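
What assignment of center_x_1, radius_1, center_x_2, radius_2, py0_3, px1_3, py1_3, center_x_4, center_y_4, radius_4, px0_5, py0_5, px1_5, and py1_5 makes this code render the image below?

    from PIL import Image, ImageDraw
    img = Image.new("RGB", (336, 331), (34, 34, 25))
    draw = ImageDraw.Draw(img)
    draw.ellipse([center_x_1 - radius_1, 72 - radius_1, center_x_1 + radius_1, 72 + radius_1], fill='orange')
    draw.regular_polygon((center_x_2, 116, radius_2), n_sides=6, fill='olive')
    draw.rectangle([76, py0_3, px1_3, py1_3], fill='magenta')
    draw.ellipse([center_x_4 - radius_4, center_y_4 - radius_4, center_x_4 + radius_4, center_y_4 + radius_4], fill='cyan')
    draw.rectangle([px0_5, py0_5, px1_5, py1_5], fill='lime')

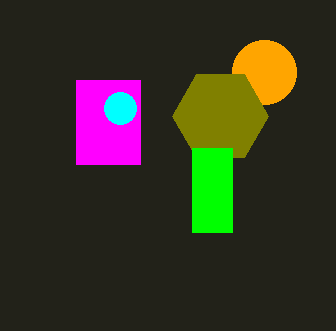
center_x_1 = 264, radius_1 = 32, center_x_2 = 220, radius_2 = 48, py0_3 = 80, px1_3 = 140, py1_3 = 164, center_x_4 = 120, center_y_4 = 108, radius_4 = 16, px0_5 = 192, py0_5 = 148, px1_5 = 232, py1_5 = 232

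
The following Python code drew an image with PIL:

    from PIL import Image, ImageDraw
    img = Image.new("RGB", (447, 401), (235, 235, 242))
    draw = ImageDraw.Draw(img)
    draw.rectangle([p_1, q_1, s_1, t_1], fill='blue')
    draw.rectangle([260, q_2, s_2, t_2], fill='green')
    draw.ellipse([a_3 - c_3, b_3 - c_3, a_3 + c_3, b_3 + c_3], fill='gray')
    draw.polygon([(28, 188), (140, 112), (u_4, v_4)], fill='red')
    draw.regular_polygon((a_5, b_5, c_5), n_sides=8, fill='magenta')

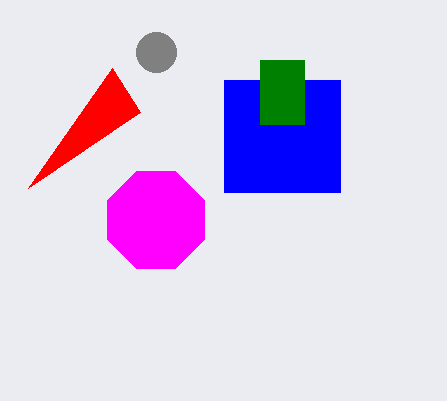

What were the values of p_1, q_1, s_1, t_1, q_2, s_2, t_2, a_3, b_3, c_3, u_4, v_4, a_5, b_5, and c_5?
p_1 = 224
q_1 = 80
s_1 = 340
t_1 = 192
q_2 = 60
s_2 = 304
t_2 = 124
a_3 = 156
b_3 = 52
c_3 = 20
u_4 = 112
v_4 = 68
a_5 = 156
b_5 = 220
c_5 = 52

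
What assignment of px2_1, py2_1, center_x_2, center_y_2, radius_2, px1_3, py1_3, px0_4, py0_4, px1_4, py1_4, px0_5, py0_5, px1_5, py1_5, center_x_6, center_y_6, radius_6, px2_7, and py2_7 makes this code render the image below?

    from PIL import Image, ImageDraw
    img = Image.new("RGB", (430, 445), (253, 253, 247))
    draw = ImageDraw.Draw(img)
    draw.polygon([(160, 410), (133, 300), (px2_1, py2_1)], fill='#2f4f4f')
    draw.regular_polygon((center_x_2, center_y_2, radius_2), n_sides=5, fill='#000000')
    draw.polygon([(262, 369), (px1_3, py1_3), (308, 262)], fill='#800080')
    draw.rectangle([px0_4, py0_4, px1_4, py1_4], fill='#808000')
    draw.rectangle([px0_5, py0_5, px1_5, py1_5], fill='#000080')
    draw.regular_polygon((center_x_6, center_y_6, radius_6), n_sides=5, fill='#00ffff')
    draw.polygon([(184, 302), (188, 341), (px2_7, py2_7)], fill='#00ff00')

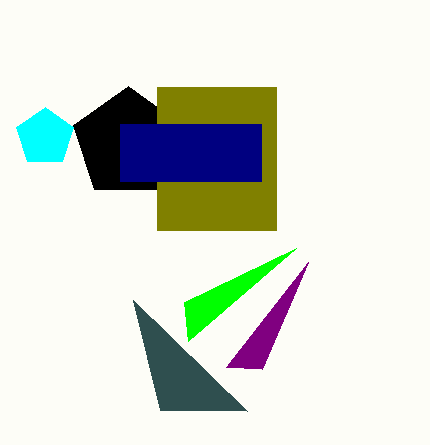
px2_1 = 247
py2_1 = 411
center_x_2 = 128
center_y_2 = 143
radius_2 = 57
px1_3 = 226
py1_3 = 367
px0_4 = 157
py0_4 = 87
px1_4 = 276
py1_4 = 230
px0_5 = 120
py0_5 = 124
px1_5 = 261
py1_5 = 181
center_x_6 = 45
center_y_6 = 137
radius_6 = 30
px2_7 = 296
py2_7 = 248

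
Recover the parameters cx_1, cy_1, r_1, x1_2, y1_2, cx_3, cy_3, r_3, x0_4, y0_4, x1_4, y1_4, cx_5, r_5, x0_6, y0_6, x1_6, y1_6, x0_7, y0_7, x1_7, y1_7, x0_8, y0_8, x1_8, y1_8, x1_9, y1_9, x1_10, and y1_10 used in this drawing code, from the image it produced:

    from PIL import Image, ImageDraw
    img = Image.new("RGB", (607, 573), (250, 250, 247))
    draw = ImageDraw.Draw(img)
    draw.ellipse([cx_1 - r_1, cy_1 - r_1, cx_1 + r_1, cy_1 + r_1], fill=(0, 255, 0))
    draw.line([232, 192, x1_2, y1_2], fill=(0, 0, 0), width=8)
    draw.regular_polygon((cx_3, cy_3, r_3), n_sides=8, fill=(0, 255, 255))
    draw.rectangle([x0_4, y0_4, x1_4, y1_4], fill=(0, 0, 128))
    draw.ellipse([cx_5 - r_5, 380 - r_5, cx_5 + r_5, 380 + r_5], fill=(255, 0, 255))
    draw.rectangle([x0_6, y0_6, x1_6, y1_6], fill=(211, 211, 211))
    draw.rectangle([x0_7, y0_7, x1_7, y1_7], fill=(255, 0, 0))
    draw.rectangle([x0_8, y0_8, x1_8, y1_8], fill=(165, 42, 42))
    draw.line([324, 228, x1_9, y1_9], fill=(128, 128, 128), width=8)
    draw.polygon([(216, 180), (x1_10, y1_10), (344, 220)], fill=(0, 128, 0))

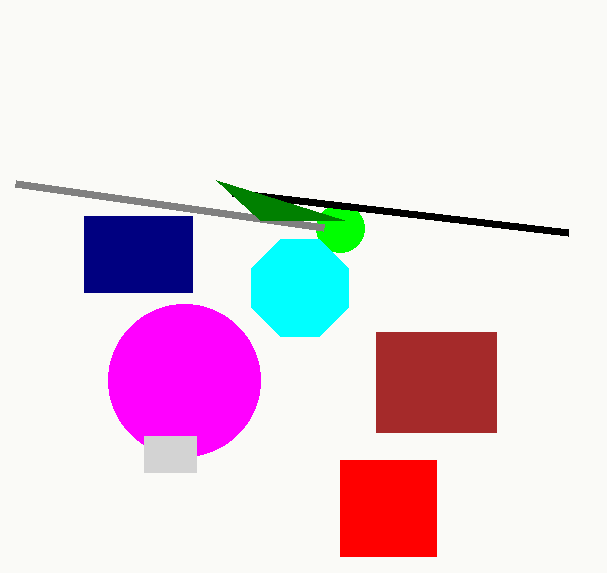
cx_1 = 340; cy_1 = 228; r_1 = 24; x1_2 = 568; y1_2 = 232; cx_3 = 300; cy_3 = 288; r_3 = 52; x0_4 = 84; y0_4 = 216; x1_4 = 192; y1_4 = 292; cx_5 = 184; r_5 = 76; x0_6 = 144; y0_6 = 436; x1_6 = 196; y1_6 = 472; x0_7 = 340; y0_7 = 460; x1_7 = 436; y1_7 = 556; x0_8 = 376; y0_8 = 332; x1_8 = 496; y1_8 = 432; x1_9 = 16; y1_9 = 184; x1_10 = 260; y1_10 = 220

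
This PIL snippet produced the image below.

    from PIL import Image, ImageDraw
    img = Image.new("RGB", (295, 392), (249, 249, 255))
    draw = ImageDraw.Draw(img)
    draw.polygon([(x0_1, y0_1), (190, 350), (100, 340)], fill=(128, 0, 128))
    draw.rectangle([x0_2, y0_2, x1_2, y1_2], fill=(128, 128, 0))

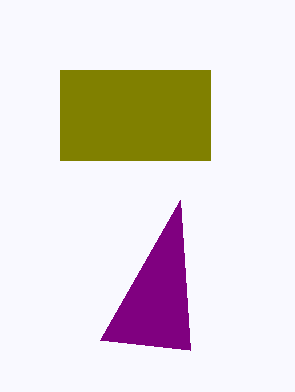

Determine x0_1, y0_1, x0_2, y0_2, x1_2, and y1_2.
x0_1 = 180; y0_1 = 200; x0_2 = 60; y0_2 = 70; x1_2 = 210; y1_2 = 160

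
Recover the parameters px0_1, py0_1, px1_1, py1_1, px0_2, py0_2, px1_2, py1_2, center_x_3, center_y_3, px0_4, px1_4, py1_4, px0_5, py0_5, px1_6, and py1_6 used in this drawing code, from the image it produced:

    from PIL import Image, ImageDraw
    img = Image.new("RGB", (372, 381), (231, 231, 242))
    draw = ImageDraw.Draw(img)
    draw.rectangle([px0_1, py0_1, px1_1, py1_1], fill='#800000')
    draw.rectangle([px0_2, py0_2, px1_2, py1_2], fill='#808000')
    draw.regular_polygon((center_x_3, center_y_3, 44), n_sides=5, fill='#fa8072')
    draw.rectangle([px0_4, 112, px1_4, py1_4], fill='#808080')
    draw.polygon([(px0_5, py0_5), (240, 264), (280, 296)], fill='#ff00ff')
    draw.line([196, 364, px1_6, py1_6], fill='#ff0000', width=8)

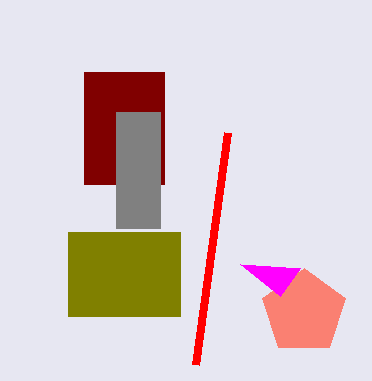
px0_1 = 84; py0_1 = 72; px1_1 = 164; py1_1 = 184; px0_2 = 68; py0_2 = 232; px1_2 = 180; py1_2 = 316; center_x_3 = 304; center_y_3 = 312; px0_4 = 116; px1_4 = 160; py1_4 = 228; px0_5 = 300; py0_5 = 268; px1_6 = 228; py1_6 = 132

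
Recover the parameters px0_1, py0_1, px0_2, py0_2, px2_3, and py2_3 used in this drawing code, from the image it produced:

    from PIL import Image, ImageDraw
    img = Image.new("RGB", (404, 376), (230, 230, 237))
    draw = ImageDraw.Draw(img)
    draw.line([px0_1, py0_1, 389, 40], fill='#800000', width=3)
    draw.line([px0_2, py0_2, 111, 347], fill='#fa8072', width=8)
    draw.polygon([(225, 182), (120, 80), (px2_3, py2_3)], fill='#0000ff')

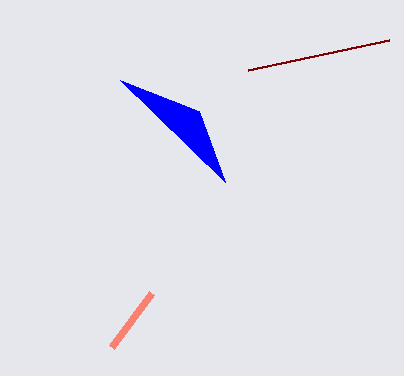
px0_1 = 248; py0_1 = 70; px0_2 = 151; py0_2 = 293; px2_3 = 199; py2_3 = 111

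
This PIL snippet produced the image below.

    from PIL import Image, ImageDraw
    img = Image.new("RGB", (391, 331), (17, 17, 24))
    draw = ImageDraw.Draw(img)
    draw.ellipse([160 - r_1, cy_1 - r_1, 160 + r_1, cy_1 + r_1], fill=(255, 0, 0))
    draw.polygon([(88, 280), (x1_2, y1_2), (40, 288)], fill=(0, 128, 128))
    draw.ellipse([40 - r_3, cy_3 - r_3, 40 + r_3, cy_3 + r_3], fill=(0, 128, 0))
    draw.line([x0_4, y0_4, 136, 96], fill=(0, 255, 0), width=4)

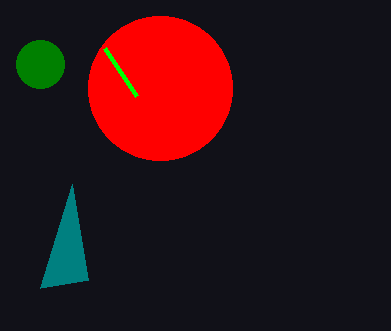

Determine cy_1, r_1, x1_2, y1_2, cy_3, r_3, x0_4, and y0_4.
cy_1 = 88; r_1 = 72; x1_2 = 72; y1_2 = 184; cy_3 = 64; r_3 = 24; x0_4 = 104; y0_4 = 48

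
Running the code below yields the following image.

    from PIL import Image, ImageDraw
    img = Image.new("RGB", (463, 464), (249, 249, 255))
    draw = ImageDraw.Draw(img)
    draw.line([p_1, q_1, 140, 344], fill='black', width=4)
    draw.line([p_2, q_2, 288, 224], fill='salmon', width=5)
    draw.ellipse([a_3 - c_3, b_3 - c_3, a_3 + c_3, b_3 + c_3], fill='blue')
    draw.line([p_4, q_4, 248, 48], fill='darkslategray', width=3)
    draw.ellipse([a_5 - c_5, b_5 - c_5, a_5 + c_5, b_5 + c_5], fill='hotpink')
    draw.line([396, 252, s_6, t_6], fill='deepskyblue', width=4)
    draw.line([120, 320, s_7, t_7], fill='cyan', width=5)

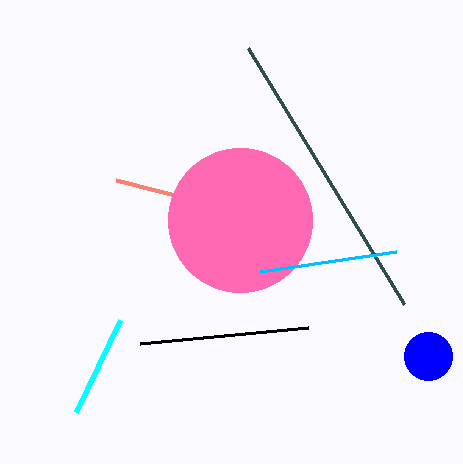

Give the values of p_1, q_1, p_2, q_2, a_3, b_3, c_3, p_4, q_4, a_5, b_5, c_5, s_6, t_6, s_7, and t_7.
p_1 = 308; q_1 = 328; p_2 = 116; q_2 = 180; a_3 = 428; b_3 = 356; c_3 = 24; p_4 = 404; q_4 = 304; a_5 = 240; b_5 = 220; c_5 = 72; s_6 = 260; t_6 = 272; s_7 = 76; t_7 = 412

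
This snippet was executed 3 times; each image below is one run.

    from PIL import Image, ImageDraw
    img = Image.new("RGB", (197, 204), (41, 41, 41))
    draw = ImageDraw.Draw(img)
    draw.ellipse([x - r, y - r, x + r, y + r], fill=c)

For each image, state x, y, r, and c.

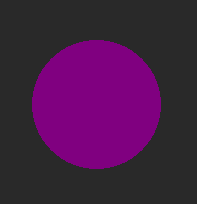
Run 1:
x = 96; y = 104; r = 64; c = 'purple'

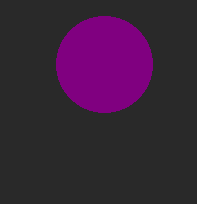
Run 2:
x = 104
y = 64
r = 48
c = 'purple'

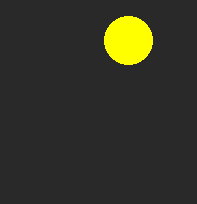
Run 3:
x = 128; y = 40; r = 24; c = 'yellow'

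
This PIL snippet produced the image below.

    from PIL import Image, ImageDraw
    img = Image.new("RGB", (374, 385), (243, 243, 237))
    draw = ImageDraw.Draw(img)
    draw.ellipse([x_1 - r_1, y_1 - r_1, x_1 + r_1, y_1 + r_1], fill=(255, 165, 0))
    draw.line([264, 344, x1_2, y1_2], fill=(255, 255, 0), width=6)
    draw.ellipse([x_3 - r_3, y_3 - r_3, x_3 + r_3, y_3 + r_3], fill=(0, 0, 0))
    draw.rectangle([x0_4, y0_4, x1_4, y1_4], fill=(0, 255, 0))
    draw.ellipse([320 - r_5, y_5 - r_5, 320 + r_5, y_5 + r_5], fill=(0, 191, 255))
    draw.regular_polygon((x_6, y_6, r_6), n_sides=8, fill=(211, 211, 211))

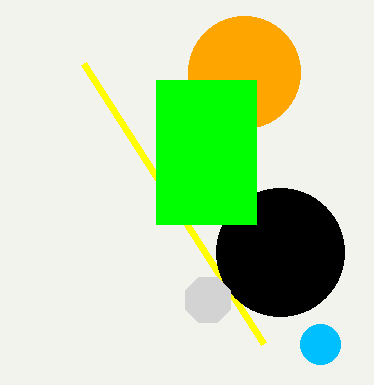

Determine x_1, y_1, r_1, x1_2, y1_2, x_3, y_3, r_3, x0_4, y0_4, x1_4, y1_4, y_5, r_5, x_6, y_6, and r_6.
x_1 = 244; y_1 = 72; r_1 = 56; x1_2 = 84; y1_2 = 64; x_3 = 280; y_3 = 252; r_3 = 64; x0_4 = 156; y0_4 = 80; x1_4 = 256; y1_4 = 224; y_5 = 344; r_5 = 20; x_6 = 208; y_6 = 300; r_6 = 24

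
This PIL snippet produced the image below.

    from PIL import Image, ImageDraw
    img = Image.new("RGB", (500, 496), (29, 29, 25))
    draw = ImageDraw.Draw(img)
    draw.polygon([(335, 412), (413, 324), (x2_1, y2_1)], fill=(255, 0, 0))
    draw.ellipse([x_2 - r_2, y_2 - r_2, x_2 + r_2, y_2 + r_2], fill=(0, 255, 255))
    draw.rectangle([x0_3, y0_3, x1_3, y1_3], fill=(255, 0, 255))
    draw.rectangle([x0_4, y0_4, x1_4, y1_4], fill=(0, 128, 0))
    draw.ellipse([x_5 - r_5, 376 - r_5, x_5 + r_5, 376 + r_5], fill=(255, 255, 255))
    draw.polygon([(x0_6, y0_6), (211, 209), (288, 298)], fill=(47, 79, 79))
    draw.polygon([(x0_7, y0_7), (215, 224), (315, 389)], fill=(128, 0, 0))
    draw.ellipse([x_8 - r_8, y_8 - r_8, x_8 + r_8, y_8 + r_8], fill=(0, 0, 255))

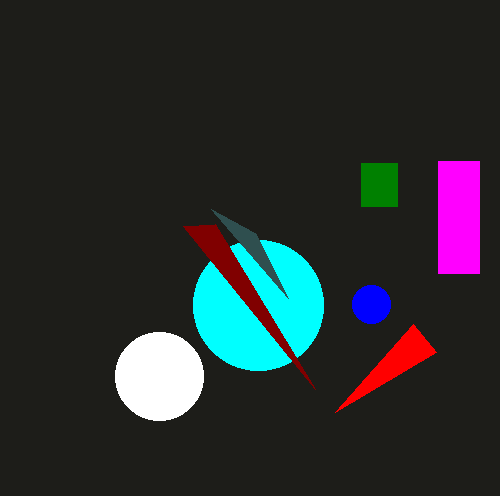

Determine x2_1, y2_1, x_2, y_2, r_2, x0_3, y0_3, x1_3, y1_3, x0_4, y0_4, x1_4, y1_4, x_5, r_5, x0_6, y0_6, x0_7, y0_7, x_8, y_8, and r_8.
x2_1 = 436
y2_1 = 352
x_2 = 258
y_2 = 305
r_2 = 65
x0_3 = 438
y0_3 = 161
x1_3 = 479
y1_3 = 273
x0_4 = 361
y0_4 = 163
x1_4 = 397
y1_4 = 206
x_5 = 159
r_5 = 44
x0_6 = 255
y0_6 = 233
x0_7 = 183
y0_7 = 226
x_8 = 371
y_8 = 304
r_8 = 19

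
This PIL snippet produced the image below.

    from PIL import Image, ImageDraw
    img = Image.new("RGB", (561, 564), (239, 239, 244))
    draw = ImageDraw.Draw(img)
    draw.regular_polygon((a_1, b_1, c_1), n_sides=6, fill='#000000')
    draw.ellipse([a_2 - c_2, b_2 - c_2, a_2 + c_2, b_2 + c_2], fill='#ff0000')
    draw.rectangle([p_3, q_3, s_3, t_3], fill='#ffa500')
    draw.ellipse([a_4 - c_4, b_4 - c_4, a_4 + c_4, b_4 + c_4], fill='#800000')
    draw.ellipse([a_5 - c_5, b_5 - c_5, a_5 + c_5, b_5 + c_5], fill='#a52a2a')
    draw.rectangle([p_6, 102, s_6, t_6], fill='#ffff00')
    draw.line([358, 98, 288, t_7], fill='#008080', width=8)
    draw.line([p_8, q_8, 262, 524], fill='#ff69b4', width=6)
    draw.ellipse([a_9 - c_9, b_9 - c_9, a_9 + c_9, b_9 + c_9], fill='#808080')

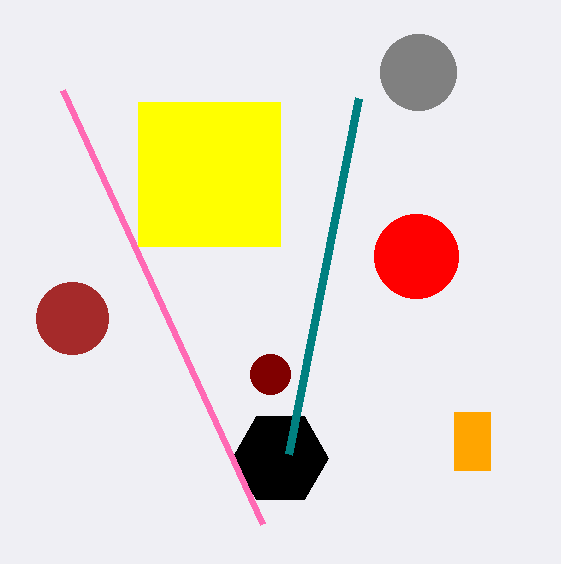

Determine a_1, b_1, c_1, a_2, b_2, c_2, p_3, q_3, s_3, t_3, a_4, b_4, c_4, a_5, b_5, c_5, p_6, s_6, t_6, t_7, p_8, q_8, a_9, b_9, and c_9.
a_1 = 280, b_1 = 458, c_1 = 48, a_2 = 416, b_2 = 256, c_2 = 42, p_3 = 454, q_3 = 412, s_3 = 490, t_3 = 470, a_4 = 270, b_4 = 374, c_4 = 20, a_5 = 72, b_5 = 318, c_5 = 36, p_6 = 138, s_6 = 280, t_6 = 246, t_7 = 454, p_8 = 62, q_8 = 90, a_9 = 418, b_9 = 72, c_9 = 38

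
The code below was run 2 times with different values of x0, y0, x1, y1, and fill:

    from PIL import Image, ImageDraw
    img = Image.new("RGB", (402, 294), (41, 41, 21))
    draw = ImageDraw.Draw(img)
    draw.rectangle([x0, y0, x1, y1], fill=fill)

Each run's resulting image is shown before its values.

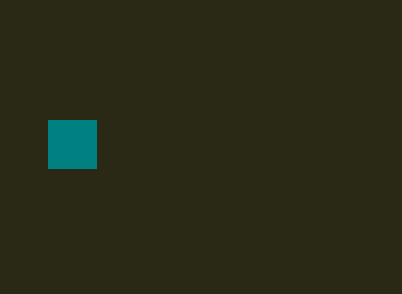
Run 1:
x0 = 48
y0 = 120
x1 = 96
y1 = 168
fill = 'teal'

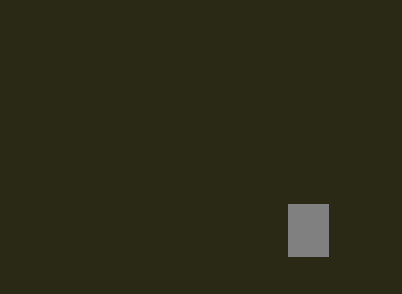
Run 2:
x0 = 288
y0 = 204
x1 = 328
y1 = 256
fill = 'gray'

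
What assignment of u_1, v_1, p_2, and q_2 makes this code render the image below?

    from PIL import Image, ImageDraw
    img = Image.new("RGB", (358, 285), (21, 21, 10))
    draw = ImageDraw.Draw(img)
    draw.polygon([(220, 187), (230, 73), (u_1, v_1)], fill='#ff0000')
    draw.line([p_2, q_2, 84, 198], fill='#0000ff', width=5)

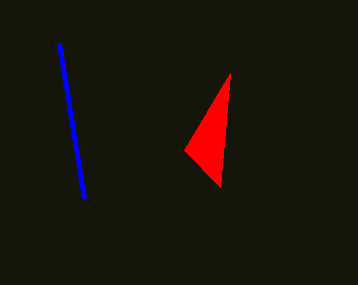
u_1 = 184; v_1 = 150; p_2 = 59; q_2 = 43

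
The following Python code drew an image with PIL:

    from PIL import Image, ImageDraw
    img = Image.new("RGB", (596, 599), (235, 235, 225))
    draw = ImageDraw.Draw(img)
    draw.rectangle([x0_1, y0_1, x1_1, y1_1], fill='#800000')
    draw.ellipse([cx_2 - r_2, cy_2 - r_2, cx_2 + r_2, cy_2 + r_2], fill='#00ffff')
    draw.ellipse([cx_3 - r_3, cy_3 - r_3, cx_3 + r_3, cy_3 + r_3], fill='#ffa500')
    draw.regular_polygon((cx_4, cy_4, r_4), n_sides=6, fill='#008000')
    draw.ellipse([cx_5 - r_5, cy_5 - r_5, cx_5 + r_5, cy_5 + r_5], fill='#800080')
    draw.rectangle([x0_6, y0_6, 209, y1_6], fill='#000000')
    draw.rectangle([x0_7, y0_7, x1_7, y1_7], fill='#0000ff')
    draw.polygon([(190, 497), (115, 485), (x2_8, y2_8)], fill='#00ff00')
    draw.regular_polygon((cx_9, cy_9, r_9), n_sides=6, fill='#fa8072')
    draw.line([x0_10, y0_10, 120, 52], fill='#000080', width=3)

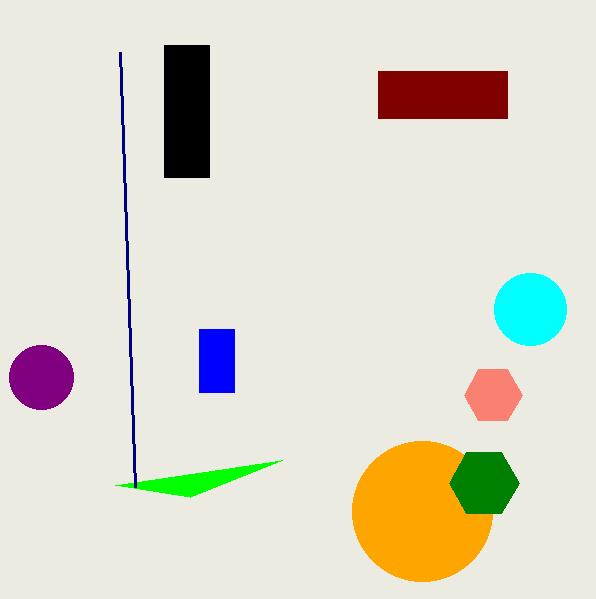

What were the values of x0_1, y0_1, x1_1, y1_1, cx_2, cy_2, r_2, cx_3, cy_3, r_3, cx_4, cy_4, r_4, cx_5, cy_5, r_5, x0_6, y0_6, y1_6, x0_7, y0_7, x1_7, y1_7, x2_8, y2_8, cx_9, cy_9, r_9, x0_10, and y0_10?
x0_1 = 378
y0_1 = 71
x1_1 = 507
y1_1 = 118
cx_2 = 530
cy_2 = 309
r_2 = 36
cx_3 = 422
cy_3 = 511
r_3 = 70
cx_4 = 484
cy_4 = 483
r_4 = 35
cx_5 = 41
cy_5 = 377
r_5 = 32
x0_6 = 164
y0_6 = 45
y1_6 = 177
x0_7 = 199
y0_7 = 329
x1_7 = 234
y1_7 = 392
x2_8 = 282
y2_8 = 460
cx_9 = 493
cy_9 = 395
r_9 = 29
x0_10 = 135
y0_10 = 487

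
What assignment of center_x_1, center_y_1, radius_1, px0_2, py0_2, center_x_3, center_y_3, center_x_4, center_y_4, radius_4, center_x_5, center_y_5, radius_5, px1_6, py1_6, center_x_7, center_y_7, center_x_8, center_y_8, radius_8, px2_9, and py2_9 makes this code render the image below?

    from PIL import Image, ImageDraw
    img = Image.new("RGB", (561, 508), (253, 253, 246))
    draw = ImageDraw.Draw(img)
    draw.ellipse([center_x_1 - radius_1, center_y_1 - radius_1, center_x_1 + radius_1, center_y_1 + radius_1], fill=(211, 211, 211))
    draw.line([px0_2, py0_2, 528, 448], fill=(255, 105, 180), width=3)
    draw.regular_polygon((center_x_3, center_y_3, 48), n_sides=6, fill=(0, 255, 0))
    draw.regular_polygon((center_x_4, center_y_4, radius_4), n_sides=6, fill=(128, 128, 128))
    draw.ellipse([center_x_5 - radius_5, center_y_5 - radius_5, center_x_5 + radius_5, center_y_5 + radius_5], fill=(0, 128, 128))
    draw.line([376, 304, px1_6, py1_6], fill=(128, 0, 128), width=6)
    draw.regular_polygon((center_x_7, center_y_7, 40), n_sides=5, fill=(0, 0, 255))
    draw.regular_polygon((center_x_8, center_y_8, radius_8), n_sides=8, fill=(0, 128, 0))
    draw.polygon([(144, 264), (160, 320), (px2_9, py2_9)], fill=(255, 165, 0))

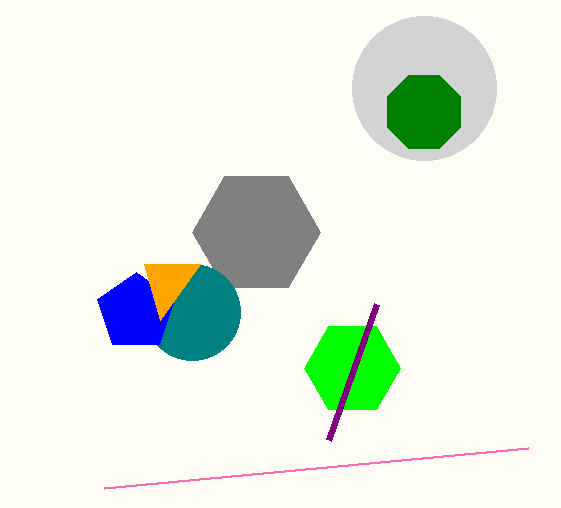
center_x_1 = 424; center_y_1 = 88; radius_1 = 72; px0_2 = 104; py0_2 = 488; center_x_3 = 352; center_y_3 = 368; center_x_4 = 256; center_y_4 = 232; radius_4 = 64; center_x_5 = 192; center_y_5 = 312; radius_5 = 48; px1_6 = 328; py1_6 = 440; center_x_7 = 136; center_y_7 = 312; center_x_8 = 424; center_y_8 = 112; radius_8 = 40; px2_9 = 200; py2_9 = 264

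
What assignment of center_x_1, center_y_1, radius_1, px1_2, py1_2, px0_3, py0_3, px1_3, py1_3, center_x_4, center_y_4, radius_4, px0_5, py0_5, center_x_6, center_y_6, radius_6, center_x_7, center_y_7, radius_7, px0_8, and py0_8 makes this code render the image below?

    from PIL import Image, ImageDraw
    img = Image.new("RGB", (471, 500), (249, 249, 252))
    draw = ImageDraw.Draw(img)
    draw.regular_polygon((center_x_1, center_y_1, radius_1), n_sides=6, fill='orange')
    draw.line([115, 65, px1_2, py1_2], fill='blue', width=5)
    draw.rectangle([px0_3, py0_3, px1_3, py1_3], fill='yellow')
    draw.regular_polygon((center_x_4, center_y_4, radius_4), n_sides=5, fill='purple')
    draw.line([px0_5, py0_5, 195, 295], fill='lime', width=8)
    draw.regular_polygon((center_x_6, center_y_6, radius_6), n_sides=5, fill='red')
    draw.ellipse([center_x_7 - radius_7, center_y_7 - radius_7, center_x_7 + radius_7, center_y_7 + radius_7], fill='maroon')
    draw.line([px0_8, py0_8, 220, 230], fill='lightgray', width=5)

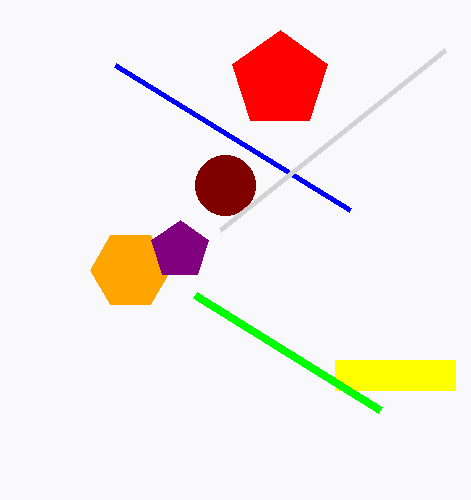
center_x_1 = 130
center_y_1 = 270
radius_1 = 40
px1_2 = 350
py1_2 = 210
px0_3 = 335
py0_3 = 360
px1_3 = 455
py1_3 = 390
center_x_4 = 180
center_y_4 = 250
radius_4 = 30
px0_5 = 380
py0_5 = 410
center_x_6 = 280
center_y_6 = 80
radius_6 = 50
center_x_7 = 225
center_y_7 = 185
radius_7 = 30
px0_8 = 445
py0_8 = 50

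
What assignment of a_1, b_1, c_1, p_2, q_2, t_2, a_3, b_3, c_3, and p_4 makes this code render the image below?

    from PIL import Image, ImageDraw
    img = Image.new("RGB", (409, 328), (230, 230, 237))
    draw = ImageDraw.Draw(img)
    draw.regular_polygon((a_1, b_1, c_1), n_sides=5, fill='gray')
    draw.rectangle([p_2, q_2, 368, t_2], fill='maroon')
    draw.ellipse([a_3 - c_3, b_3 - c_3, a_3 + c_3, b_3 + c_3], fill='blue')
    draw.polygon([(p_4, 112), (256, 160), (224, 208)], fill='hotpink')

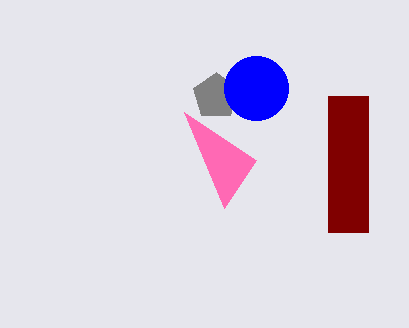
a_1 = 216
b_1 = 96
c_1 = 24
p_2 = 328
q_2 = 96
t_2 = 232
a_3 = 256
b_3 = 88
c_3 = 32
p_4 = 184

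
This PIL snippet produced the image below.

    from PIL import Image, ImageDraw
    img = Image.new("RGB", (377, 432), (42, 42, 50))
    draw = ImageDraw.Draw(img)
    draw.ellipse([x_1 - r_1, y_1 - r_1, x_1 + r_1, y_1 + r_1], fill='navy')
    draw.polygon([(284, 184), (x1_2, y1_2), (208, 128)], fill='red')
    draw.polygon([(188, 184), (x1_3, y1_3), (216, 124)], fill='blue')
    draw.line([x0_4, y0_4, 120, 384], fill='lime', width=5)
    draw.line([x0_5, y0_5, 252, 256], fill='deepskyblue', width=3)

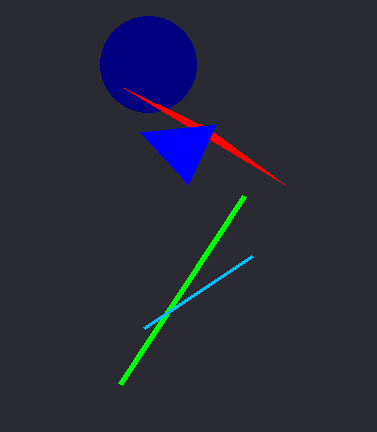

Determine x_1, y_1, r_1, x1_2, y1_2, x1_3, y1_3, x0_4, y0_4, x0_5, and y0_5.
x_1 = 148
y_1 = 64
r_1 = 48
x1_2 = 124
y1_2 = 88
x1_3 = 140
y1_3 = 132
x0_4 = 244
y0_4 = 196
x0_5 = 144
y0_5 = 328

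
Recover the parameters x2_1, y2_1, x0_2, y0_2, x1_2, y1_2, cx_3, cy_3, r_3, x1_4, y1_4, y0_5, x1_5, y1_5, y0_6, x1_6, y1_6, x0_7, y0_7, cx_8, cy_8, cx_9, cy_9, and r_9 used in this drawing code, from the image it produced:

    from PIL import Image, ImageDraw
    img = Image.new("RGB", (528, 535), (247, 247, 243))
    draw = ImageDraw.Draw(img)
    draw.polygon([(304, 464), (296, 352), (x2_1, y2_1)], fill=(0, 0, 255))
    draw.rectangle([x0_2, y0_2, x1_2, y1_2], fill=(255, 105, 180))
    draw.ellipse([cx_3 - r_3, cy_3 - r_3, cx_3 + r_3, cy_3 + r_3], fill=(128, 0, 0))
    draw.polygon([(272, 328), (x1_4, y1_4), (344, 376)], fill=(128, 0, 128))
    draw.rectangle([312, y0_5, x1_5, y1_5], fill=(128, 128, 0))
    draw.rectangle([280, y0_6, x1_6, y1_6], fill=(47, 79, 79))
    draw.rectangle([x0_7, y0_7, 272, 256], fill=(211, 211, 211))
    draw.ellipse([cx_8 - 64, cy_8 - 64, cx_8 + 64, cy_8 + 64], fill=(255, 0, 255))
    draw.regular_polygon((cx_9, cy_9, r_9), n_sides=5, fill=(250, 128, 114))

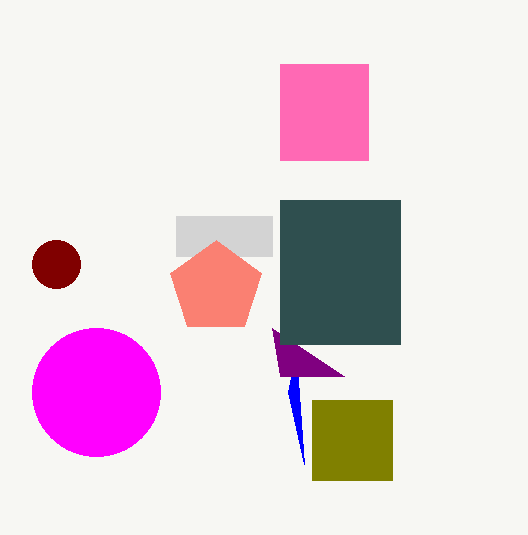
x2_1 = 288, y2_1 = 392, x0_2 = 280, y0_2 = 64, x1_2 = 368, y1_2 = 160, cx_3 = 56, cy_3 = 264, r_3 = 24, x1_4 = 280, y1_4 = 376, y0_5 = 400, x1_5 = 392, y1_5 = 480, y0_6 = 200, x1_6 = 400, y1_6 = 344, x0_7 = 176, y0_7 = 216, cx_8 = 96, cy_8 = 392, cx_9 = 216, cy_9 = 288, r_9 = 48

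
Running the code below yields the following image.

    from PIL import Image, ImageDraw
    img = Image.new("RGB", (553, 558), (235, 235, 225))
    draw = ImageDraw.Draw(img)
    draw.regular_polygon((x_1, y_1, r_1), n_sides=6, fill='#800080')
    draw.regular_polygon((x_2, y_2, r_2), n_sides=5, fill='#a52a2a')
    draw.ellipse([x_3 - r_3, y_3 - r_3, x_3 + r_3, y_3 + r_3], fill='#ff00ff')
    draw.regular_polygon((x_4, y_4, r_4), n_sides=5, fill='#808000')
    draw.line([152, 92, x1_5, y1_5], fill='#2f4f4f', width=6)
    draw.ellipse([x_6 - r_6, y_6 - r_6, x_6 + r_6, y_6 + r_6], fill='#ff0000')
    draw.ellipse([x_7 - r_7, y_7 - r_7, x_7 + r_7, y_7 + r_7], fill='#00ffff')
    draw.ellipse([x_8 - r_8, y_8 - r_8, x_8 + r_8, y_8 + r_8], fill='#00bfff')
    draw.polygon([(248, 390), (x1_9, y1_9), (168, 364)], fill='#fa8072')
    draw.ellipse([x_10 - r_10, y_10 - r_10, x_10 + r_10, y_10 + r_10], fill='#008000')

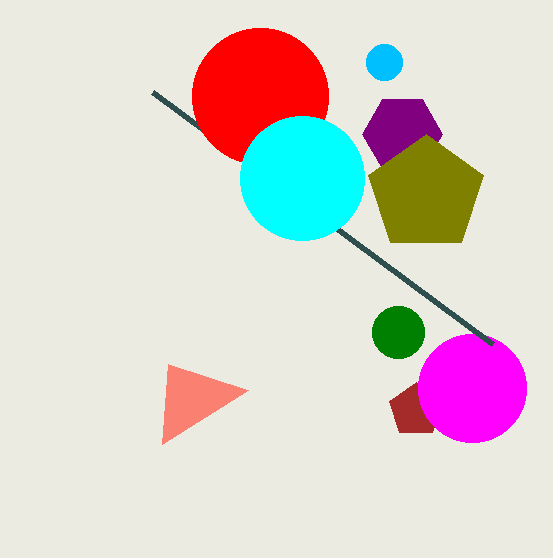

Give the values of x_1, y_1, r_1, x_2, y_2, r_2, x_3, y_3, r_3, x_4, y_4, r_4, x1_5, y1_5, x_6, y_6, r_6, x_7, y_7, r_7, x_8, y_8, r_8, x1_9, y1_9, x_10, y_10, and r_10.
x_1 = 402, y_1 = 134, r_1 = 40, x_2 = 416, y_2 = 410, r_2 = 28, x_3 = 472, y_3 = 388, r_3 = 54, x_4 = 426, y_4 = 194, r_4 = 60, x1_5 = 492, y1_5 = 344, x_6 = 260, y_6 = 96, r_6 = 68, x_7 = 302, y_7 = 178, r_7 = 62, x_8 = 384, y_8 = 62, r_8 = 18, x1_9 = 162, y1_9 = 444, x_10 = 398, y_10 = 332, r_10 = 26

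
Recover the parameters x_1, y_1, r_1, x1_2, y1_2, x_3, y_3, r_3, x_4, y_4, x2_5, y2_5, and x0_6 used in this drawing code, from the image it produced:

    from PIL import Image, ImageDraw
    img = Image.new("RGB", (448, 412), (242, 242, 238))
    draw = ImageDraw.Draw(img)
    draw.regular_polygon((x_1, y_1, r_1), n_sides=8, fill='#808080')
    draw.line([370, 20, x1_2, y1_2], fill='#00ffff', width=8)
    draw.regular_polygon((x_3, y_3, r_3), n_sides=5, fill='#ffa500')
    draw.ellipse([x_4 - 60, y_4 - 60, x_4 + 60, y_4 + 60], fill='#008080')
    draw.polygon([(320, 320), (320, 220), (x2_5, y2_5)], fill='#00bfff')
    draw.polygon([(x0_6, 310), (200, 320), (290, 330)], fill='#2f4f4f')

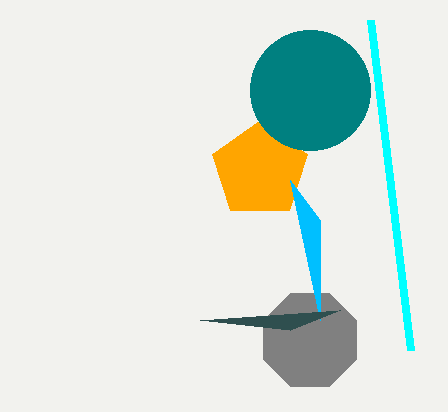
x_1 = 310
y_1 = 340
r_1 = 50
x1_2 = 410
y1_2 = 350
x_3 = 260
y_3 = 170
r_3 = 50
x_4 = 310
y_4 = 90
x2_5 = 290
y2_5 = 180
x0_6 = 340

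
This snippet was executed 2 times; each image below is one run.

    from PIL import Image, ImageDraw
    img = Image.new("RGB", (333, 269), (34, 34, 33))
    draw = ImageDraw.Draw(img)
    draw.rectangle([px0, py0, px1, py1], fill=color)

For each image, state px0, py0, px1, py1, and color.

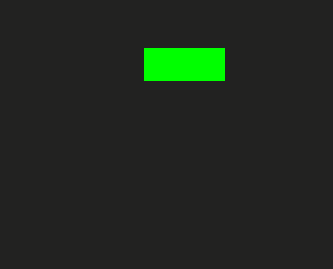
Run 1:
px0 = 144, py0 = 48, px1 = 224, py1 = 80, color = 'lime'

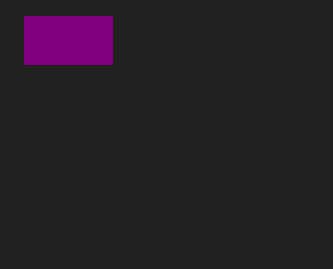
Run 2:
px0 = 24, py0 = 16, px1 = 112, py1 = 64, color = 'purple'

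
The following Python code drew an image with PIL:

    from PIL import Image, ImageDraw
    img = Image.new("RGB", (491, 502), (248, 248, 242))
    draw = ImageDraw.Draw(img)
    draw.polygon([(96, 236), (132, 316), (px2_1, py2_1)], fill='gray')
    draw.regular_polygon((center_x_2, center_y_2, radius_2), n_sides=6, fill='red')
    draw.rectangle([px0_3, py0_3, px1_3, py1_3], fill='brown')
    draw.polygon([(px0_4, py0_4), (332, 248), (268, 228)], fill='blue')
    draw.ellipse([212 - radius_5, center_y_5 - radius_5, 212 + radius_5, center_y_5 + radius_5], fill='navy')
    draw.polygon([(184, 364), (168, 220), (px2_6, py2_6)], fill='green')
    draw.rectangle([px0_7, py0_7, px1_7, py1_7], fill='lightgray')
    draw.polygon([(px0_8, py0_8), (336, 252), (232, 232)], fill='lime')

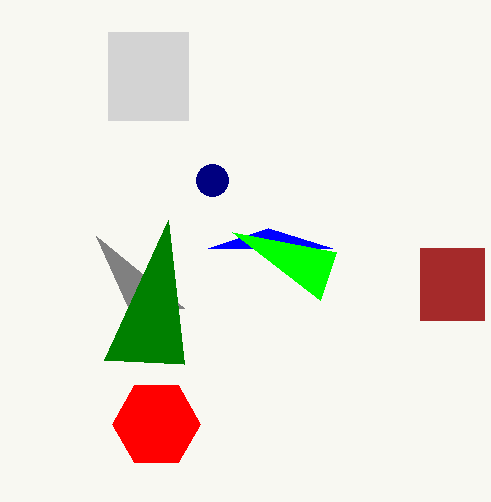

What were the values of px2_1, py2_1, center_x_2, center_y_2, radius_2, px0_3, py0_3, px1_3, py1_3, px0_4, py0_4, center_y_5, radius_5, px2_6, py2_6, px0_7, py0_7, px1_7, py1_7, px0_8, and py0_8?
px2_1 = 184
py2_1 = 308
center_x_2 = 156
center_y_2 = 424
radius_2 = 44
px0_3 = 420
py0_3 = 248
px1_3 = 484
py1_3 = 320
px0_4 = 208
py0_4 = 248
center_y_5 = 180
radius_5 = 16
px2_6 = 104
py2_6 = 360
px0_7 = 108
py0_7 = 32
px1_7 = 188
py1_7 = 120
px0_8 = 320
py0_8 = 300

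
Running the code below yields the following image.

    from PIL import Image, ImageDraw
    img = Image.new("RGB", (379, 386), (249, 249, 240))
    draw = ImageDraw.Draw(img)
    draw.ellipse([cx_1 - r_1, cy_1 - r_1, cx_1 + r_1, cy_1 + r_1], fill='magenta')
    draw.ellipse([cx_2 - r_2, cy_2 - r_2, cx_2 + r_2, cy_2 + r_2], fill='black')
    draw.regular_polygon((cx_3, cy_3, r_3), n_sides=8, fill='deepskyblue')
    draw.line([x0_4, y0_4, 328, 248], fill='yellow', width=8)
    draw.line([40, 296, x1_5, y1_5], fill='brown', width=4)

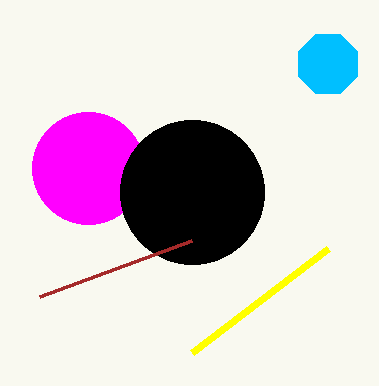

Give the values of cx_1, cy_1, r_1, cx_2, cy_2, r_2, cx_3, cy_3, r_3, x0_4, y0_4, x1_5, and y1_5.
cx_1 = 88
cy_1 = 168
r_1 = 56
cx_2 = 192
cy_2 = 192
r_2 = 72
cx_3 = 328
cy_3 = 64
r_3 = 32
x0_4 = 192
y0_4 = 352
x1_5 = 192
y1_5 = 240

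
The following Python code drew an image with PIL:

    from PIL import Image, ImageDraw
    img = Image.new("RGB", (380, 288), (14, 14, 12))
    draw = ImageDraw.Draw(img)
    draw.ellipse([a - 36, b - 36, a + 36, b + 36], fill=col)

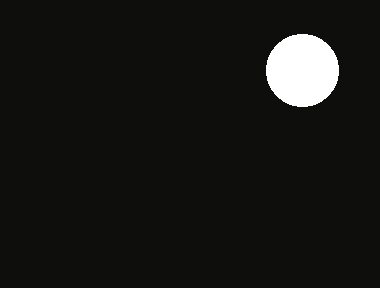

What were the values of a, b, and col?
a = 302; b = 70; col = 'white'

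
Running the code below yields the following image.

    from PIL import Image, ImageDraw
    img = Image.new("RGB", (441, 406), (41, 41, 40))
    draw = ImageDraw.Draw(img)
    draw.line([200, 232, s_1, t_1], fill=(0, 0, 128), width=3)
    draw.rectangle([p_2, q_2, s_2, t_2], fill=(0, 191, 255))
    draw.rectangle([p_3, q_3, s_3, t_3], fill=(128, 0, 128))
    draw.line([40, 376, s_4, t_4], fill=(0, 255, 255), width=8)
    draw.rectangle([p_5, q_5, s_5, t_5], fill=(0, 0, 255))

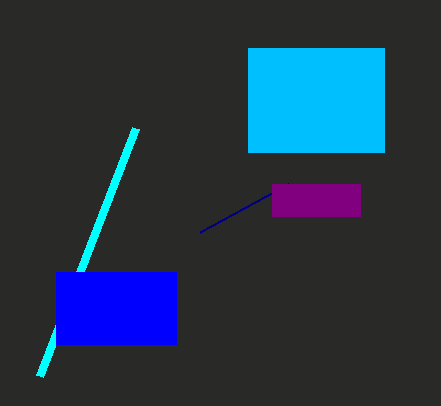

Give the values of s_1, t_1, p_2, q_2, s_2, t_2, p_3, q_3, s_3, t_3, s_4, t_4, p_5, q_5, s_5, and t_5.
s_1 = 288
t_1 = 184
p_2 = 248
q_2 = 48
s_2 = 384
t_2 = 152
p_3 = 272
q_3 = 184
s_3 = 360
t_3 = 216
s_4 = 136
t_4 = 128
p_5 = 56
q_5 = 272
s_5 = 176
t_5 = 344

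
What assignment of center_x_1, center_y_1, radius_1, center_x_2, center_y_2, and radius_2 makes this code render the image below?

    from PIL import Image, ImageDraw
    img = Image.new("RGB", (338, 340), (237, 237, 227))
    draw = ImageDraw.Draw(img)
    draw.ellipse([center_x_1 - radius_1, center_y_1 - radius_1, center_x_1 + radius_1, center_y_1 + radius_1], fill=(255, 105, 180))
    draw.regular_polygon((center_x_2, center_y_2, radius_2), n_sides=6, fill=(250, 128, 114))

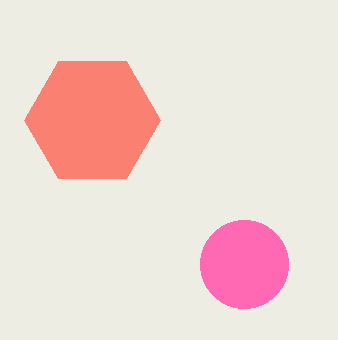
center_x_1 = 244, center_y_1 = 264, radius_1 = 44, center_x_2 = 92, center_y_2 = 120, radius_2 = 68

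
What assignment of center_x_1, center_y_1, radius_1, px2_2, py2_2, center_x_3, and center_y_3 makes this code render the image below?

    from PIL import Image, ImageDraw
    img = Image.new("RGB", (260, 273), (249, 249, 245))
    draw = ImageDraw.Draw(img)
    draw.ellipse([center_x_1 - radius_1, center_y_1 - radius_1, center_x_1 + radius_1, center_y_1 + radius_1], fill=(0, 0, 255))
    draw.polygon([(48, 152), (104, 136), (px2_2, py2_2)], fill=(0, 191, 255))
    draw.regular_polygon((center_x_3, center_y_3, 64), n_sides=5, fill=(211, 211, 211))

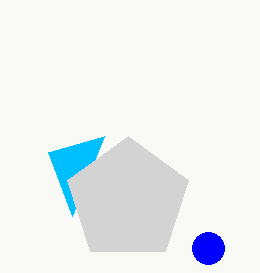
center_x_1 = 208; center_y_1 = 248; radius_1 = 16; px2_2 = 72; py2_2 = 216; center_x_3 = 128; center_y_3 = 200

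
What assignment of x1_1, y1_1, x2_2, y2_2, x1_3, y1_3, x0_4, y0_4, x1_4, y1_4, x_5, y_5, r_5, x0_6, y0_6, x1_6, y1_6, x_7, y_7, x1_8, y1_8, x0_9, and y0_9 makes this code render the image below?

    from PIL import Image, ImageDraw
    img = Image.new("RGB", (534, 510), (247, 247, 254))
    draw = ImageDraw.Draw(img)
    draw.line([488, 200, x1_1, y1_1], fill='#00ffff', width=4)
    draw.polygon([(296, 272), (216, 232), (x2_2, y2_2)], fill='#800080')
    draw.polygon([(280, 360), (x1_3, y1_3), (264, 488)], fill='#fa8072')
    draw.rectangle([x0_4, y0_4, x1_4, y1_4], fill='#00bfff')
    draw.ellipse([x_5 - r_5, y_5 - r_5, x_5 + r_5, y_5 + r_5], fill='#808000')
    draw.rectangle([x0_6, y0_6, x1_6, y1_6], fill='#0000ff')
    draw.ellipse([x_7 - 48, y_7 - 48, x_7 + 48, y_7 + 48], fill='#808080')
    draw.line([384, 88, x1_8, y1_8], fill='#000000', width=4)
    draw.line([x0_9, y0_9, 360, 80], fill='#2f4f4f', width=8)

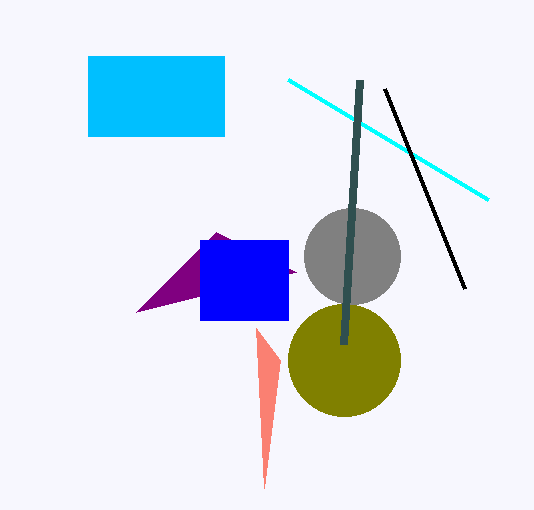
x1_1 = 288, y1_1 = 80, x2_2 = 136, y2_2 = 312, x1_3 = 256, y1_3 = 328, x0_4 = 88, y0_4 = 56, x1_4 = 224, y1_4 = 136, x_5 = 344, y_5 = 360, r_5 = 56, x0_6 = 200, y0_6 = 240, x1_6 = 288, y1_6 = 320, x_7 = 352, y_7 = 256, x1_8 = 464, y1_8 = 288, x0_9 = 344, y0_9 = 344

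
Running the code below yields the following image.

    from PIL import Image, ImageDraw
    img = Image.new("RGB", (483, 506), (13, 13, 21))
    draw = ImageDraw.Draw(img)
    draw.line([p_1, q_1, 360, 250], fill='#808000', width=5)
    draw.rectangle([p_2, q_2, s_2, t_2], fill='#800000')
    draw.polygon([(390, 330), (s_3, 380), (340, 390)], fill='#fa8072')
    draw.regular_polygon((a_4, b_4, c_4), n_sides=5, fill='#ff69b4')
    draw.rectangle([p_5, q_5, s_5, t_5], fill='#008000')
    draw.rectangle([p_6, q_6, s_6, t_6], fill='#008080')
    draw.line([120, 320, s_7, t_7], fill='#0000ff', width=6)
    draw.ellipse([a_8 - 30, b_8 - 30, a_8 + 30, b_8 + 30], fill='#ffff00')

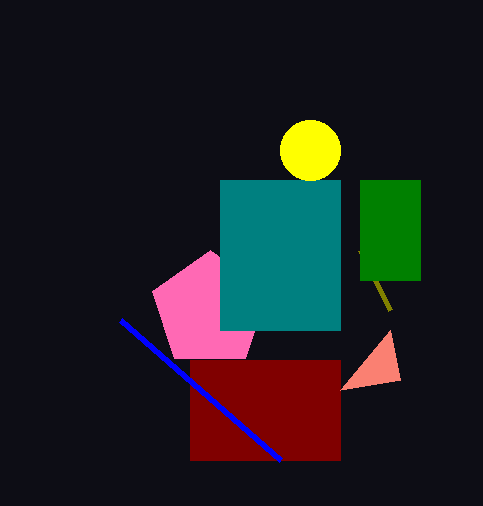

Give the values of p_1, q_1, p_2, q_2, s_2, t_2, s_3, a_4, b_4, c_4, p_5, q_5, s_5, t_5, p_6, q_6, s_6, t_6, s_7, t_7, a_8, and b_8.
p_1 = 390
q_1 = 310
p_2 = 190
q_2 = 360
s_2 = 340
t_2 = 460
s_3 = 400
a_4 = 210
b_4 = 310
c_4 = 60
p_5 = 360
q_5 = 180
s_5 = 420
t_5 = 280
p_6 = 220
q_6 = 180
s_6 = 340
t_6 = 330
s_7 = 280
t_7 = 460
a_8 = 310
b_8 = 150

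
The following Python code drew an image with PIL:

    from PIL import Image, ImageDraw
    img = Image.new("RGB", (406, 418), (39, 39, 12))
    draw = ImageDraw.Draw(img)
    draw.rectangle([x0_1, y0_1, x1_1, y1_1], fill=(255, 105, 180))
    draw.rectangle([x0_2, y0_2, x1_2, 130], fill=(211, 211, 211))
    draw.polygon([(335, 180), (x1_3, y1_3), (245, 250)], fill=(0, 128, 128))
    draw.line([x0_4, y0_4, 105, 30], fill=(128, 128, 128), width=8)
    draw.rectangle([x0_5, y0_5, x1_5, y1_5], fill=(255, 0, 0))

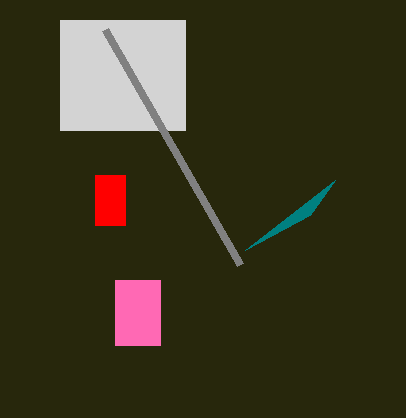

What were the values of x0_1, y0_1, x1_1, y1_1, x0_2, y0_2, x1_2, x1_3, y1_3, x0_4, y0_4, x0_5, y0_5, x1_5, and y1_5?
x0_1 = 115; y0_1 = 280; x1_1 = 160; y1_1 = 345; x0_2 = 60; y0_2 = 20; x1_2 = 185; x1_3 = 310; y1_3 = 215; x0_4 = 240; y0_4 = 265; x0_5 = 95; y0_5 = 175; x1_5 = 125; y1_5 = 225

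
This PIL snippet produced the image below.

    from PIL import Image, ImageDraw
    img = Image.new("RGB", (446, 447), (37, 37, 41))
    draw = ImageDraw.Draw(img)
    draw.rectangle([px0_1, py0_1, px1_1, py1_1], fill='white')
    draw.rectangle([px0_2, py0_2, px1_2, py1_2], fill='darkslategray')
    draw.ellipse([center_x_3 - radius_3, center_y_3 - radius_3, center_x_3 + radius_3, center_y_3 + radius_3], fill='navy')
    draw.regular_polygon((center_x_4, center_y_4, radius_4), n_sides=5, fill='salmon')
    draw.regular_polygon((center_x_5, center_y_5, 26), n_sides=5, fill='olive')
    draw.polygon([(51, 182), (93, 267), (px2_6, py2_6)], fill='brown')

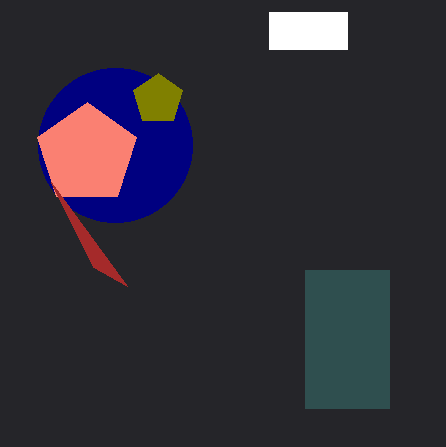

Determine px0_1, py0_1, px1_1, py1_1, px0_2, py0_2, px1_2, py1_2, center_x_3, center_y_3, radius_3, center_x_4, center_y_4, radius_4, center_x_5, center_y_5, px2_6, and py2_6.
px0_1 = 269; py0_1 = 12; px1_1 = 347; py1_1 = 49; px0_2 = 305; py0_2 = 270; px1_2 = 389; py1_2 = 408; center_x_3 = 115; center_y_3 = 145; radius_3 = 77; center_x_4 = 87; center_y_4 = 154; radius_4 = 52; center_x_5 = 158; center_y_5 = 99; px2_6 = 127; py2_6 = 286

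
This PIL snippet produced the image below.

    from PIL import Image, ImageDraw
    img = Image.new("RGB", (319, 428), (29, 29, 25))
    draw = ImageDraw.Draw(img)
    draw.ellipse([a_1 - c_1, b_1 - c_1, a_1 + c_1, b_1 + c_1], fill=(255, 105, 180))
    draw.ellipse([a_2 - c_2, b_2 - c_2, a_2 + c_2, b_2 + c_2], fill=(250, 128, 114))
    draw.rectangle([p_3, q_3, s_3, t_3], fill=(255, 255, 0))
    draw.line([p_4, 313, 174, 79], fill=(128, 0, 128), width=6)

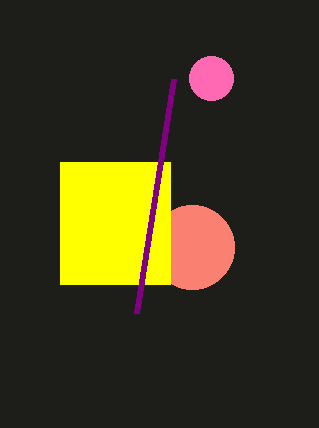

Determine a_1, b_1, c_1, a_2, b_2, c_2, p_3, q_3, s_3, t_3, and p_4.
a_1 = 211; b_1 = 78; c_1 = 22; a_2 = 192; b_2 = 247; c_2 = 42; p_3 = 60; q_3 = 162; s_3 = 170; t_3 = 284; p_4 = 137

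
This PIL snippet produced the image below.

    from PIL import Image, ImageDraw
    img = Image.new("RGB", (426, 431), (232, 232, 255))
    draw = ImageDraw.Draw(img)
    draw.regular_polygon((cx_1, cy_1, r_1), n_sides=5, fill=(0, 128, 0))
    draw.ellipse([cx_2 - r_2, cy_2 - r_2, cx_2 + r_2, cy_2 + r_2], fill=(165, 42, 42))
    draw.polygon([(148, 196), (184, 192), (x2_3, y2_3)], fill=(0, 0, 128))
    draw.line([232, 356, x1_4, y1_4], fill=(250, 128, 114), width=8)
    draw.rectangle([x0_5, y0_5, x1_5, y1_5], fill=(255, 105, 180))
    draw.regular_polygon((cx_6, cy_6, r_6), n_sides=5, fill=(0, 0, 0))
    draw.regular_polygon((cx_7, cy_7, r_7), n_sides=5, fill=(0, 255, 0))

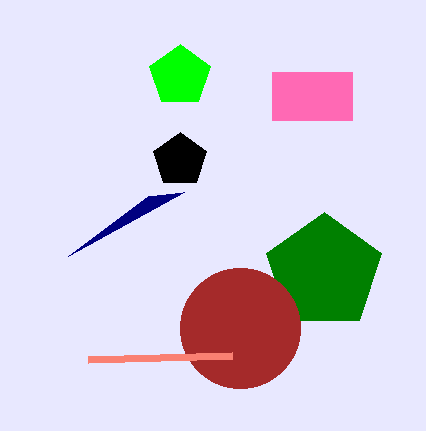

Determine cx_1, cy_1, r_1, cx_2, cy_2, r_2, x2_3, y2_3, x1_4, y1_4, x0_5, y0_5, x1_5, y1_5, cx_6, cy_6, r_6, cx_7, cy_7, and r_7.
cx_1 = 324; cy_1 = 272; r_1 = 60; cx_2 = 240; cy_2 = 328; r_2 = 60; x2_3 = 68; y2_3 = 256; x1_4 = 88; y1_4 = 360; x0_5 = 272; y0_5 = 72; x1_5 = 352; y1_5 = 120; cx_6 = 180; cy_6 = 160; r_6 = 28; cx_7 = 180; cy_7 = 76; r_7 = 32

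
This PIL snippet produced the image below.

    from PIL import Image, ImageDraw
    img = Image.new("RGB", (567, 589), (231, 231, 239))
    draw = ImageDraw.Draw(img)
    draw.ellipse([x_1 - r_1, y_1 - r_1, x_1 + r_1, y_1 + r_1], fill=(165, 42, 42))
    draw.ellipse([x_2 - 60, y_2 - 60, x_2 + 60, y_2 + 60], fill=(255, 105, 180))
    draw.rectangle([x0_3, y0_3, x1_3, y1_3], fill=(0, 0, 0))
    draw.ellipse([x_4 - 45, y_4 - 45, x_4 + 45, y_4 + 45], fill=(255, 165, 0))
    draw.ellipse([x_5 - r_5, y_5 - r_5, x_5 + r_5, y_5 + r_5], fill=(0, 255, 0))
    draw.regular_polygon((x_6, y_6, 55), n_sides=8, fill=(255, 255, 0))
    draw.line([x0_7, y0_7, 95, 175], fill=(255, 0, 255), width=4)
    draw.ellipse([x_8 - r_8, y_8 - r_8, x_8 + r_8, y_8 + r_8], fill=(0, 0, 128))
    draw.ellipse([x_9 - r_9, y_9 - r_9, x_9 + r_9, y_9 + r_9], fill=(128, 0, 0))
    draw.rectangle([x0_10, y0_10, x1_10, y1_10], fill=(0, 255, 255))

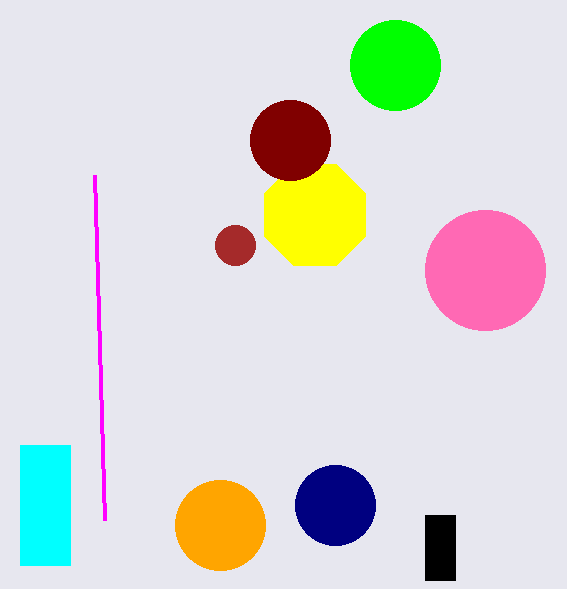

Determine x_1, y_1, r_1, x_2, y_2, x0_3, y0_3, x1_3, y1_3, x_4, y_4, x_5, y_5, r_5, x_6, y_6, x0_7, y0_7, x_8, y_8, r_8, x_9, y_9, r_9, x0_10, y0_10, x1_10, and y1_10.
x_1 = 235
y_1 = 245
r_1 = 20
x_2 = 485
y_2 = 270
x0_3 = 425
y0_3 = 515
x1_3 = 455
y1_3 = 580
x_4 = 220
y_4 = 525
x_5 = 395
y_5 = 65
r_5 = 45
x_6 = 315
y_6 = 215
x0_7 = 105
y0_7 = 520
x_8 = 335
y_8 = 505
r_8 = 40
x_9 = 290
y_9 = 140
r_9 = 40
x0_10 = 20
y0_10 = 445
x1_10 = 70
y1_10 = 565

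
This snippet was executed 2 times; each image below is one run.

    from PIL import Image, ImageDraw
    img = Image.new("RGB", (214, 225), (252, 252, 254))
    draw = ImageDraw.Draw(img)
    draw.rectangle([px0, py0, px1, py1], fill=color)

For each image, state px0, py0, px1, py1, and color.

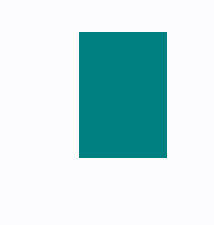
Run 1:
px0 = 79, py0 = 32, px1 = 166, py1 = 157, color = 'teal'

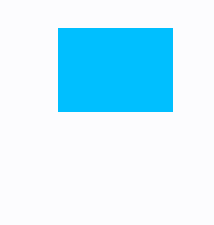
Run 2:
px0 = 58; py0 = 28; px1 = 172; py1 = 111; color = 'deepskyblue'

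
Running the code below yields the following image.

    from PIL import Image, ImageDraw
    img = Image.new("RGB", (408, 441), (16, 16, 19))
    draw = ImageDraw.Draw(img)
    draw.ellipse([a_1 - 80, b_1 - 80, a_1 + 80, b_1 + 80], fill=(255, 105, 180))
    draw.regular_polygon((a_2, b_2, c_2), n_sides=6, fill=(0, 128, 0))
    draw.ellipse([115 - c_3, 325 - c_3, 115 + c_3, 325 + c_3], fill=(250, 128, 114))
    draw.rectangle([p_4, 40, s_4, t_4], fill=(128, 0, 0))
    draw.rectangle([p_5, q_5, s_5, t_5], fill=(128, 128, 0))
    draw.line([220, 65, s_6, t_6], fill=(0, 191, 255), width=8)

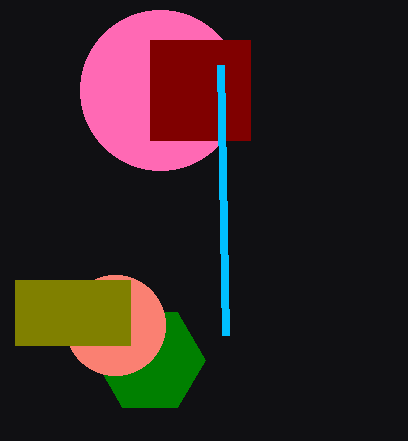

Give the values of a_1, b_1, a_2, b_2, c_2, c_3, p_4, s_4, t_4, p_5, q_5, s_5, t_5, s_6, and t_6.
a_1 = 160, b_1 = 90, a_2 = 150, b_2 = 360, c_2 = 55, c_3 = 50, p_4 = 150, s_4 = 250, t_4 = 140, p_5 = 15, q_5 = 280, s_5 = 130, t_5 = 345, s_6 = 225, t_6 = 335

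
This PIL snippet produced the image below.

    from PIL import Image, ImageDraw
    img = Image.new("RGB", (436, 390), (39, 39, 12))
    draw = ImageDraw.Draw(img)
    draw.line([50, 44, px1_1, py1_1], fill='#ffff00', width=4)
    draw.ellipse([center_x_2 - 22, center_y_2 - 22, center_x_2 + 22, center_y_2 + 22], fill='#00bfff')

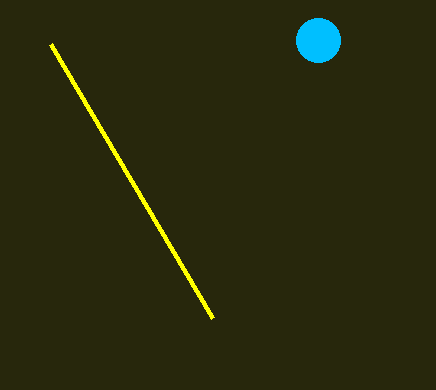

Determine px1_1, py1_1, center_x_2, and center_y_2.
px1_1 = 212, py1_1 = 318, center_x_2 = 318, center_y_2 = 40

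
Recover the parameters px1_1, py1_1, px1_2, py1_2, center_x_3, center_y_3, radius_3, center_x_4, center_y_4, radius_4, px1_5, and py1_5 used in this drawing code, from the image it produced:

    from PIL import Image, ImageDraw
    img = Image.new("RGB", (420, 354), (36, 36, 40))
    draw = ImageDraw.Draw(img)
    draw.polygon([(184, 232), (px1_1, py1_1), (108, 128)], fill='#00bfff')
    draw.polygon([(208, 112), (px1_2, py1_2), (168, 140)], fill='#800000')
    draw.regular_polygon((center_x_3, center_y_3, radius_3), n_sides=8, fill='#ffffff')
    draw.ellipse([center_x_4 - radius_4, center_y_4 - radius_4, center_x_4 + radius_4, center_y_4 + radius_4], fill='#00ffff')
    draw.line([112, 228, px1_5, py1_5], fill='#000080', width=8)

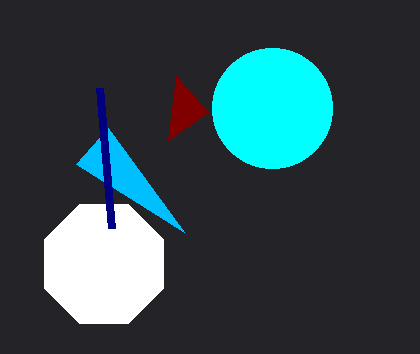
px1_1 = 76; py1_1 = 164; px1_2 = 176; py1_2 = 76; center_x_3 = 104; center_y_3 = 264; radius_3 = 64; center_x_4 = 272; center_y_4 = 108; radius_4 = 60; px1_5 = 100; py1_5 = 88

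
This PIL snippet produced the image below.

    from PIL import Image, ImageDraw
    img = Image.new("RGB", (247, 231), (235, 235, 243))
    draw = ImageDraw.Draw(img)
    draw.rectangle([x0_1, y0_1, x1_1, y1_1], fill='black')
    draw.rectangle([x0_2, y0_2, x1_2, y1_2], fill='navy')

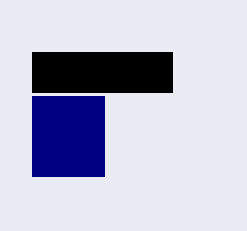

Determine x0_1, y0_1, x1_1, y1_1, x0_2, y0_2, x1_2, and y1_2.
x0_1 = 32, y0_1 = 52, x1_1 = 172, y1_1 = 92, x0_2 = 32, y0_2 = 96, x1_2 = 104, y1_2 = 176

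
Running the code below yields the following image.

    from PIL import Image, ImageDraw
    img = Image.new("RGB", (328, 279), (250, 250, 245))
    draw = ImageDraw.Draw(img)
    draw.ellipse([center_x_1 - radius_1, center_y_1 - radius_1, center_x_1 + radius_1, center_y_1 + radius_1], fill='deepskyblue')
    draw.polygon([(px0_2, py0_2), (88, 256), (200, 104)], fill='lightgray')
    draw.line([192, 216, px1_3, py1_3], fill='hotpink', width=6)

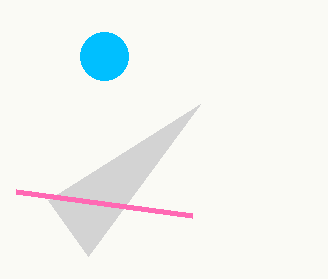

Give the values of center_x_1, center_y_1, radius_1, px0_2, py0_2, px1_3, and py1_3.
center_x_1 = 104
center_y_1 = 56
radius_1 = 24
px0_2 = 48
py0_2 = 200
px1_3 = 16
py1_3 = 192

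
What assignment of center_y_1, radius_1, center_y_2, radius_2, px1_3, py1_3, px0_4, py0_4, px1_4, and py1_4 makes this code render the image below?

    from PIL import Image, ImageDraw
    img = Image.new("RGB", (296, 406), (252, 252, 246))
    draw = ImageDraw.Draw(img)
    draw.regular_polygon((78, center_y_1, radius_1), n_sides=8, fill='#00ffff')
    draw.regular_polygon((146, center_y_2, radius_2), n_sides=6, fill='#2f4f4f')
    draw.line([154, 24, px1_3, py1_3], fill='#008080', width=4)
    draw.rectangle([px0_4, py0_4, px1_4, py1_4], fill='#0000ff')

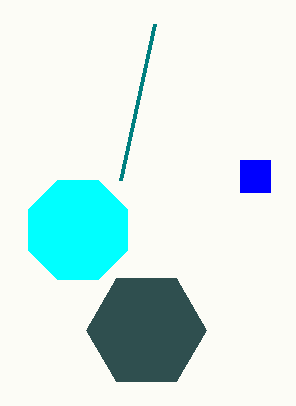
center_y_1 = 230
radius_1 = 54
center_y_2 = 330
radius_2 = 60
px1_3 = 120
py1_3 = 180
px0_4 = 240
py0_4 = 160
px1_4 = 270
py1_4 = 192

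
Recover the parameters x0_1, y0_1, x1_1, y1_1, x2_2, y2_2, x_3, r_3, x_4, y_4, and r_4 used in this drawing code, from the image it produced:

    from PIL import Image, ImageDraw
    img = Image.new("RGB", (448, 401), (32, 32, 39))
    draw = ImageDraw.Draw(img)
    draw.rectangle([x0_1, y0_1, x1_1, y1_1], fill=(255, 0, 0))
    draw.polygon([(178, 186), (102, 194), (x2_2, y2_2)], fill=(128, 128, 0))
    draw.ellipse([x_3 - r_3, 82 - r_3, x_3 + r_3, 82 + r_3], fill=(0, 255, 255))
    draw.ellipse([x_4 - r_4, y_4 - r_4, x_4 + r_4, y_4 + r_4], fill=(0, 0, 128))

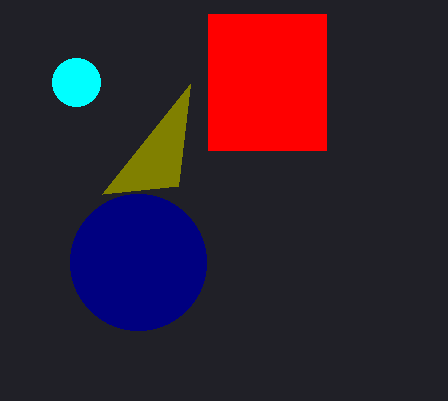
x0_1 = 208; y0_1 = 14; x1_1 = 326; y1_1 = 150; x2_2 = 190; y2_2 = 84; x_3 = 76; r_3 = 24; x_4 = 138; y_4 = 262; r_4 = 68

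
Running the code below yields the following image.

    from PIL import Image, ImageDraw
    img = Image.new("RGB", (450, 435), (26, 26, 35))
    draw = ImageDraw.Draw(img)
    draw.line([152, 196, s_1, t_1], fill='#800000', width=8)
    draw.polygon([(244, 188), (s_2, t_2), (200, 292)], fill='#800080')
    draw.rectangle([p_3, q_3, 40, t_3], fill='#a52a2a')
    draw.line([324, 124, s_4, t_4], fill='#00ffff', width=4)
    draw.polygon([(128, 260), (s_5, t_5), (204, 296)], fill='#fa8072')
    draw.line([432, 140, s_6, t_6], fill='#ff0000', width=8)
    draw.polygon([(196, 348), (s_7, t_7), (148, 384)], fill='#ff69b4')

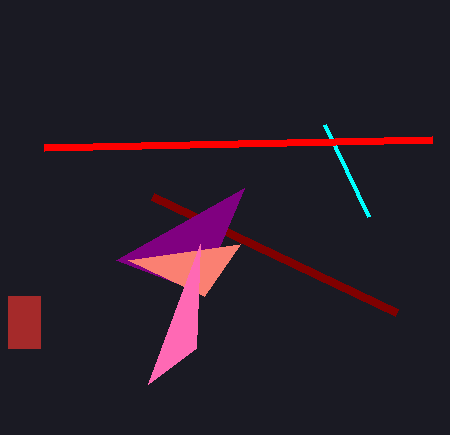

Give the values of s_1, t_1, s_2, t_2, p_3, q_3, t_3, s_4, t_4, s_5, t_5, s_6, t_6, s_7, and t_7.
s_1 = 396, t_1 = 312, s_2 = 116, t_2 = 260, p_3 = 8, q_3 = 296, t_3 = 348, s_4 = 368, t_4 = 216, s_5 = 240, t_5 = 244, s_6 = 44, t_6 = 148, s_7 = 200, t_7 = 244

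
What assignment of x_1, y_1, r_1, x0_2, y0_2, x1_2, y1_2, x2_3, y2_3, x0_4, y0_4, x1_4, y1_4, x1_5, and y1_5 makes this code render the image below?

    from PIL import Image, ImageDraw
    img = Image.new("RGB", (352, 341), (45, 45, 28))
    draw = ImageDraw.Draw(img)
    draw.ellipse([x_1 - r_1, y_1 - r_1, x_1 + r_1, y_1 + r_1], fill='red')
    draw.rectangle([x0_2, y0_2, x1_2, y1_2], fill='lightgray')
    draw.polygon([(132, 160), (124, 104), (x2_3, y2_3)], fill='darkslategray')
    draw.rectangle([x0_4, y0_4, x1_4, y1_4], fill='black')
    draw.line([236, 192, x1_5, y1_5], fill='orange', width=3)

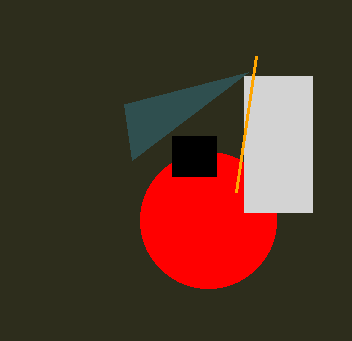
x_1 = 208
y_1 = 220
r_1 = 68
x0_2 = 244
y0_2 = 76
x1_2 = 312
y1_2 = 212
x2_3 = 248
y2_3 = 72
x0_4 = 172
y0_4 = 136
x1_4 = 216
y1_4 = 176
x1_5 = 256
y1_5 = 56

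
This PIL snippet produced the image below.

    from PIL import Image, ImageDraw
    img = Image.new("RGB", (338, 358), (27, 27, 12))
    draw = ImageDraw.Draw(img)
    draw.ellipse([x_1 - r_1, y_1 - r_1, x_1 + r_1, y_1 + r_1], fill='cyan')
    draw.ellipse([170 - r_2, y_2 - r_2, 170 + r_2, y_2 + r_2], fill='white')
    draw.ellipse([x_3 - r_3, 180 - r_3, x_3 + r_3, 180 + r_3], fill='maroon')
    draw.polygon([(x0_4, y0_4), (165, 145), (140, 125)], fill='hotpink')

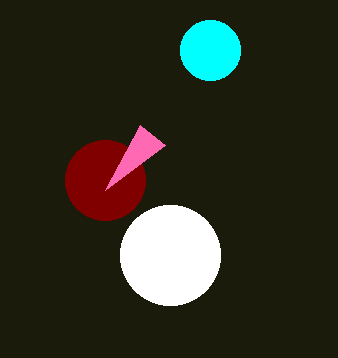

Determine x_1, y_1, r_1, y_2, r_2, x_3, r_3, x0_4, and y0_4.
x_1 = 210, y_1 = 50, r_1 = 30, y_2 = 255, r_2 = 50, x_3 = 105, r_3 = 40, x0_4 = 105, y0_4 = 190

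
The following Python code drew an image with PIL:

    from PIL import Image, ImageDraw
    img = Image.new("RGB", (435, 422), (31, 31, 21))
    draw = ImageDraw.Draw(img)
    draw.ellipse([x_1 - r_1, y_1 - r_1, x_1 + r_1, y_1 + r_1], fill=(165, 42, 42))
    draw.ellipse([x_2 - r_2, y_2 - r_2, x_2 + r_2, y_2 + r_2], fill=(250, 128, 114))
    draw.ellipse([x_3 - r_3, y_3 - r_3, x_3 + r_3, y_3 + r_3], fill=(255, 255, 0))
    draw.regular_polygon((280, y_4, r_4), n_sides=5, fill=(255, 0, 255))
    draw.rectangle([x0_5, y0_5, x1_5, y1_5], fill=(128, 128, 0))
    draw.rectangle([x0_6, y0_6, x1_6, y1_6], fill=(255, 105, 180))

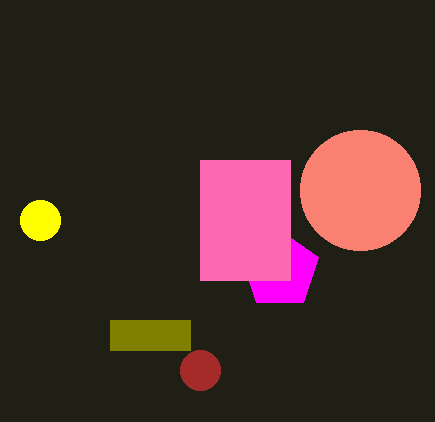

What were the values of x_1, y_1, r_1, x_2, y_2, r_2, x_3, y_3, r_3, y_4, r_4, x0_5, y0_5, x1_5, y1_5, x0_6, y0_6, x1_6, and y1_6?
x_1 = 200, y_1 = 370, r_1 = 20, x_2 = 360, y_2 = 190, r_2 = 60, x_3 = 40, y_3 = 220, r_3 = 20, y_4 = 270, r_4 = 40, x0_5 = 110, y0_5 = 320, x1_5 = 190, y1_5 = 350, x0_6 = 200, y0_6 = 160, x1_6 = 290, y1_6 = 280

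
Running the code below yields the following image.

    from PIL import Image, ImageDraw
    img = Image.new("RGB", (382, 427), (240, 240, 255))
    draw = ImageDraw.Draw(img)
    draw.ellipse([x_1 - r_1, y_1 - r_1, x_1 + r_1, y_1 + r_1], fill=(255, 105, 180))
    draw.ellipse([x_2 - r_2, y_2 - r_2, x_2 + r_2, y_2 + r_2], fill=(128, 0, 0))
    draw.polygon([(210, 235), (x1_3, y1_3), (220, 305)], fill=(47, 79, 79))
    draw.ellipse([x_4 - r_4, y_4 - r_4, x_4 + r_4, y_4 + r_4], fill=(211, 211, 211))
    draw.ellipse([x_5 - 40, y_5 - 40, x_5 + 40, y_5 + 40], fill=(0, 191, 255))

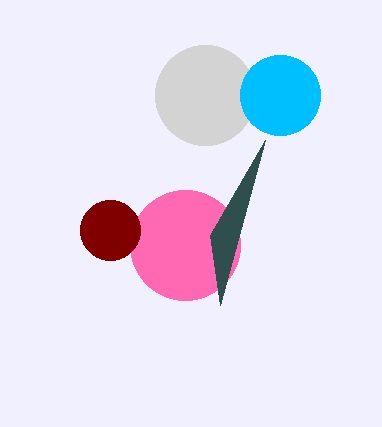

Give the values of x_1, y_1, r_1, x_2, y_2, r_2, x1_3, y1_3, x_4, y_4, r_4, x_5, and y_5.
x_1 = 185; y_1 = 245; r_1 = 55; x_2 = 110; y_2 = 230; r_2 = 30; x1_3 = 265; y1_3 = 140; x_4 = 205; y_4 = 95; r_4 = 50; x_5 = 280; y_5 = 95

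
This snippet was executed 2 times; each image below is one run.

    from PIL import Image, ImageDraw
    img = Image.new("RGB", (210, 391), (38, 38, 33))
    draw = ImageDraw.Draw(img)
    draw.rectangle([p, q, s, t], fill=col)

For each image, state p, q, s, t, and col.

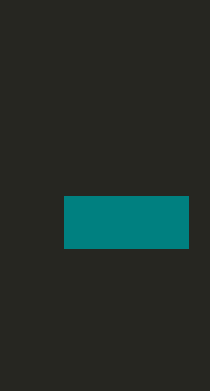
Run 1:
p = 64; q = 196; s = 188; t = 248; col = 'teal'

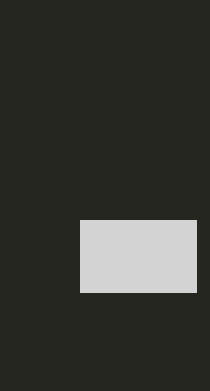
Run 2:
p = 80; q = 220; s = 196; t = 292; col = 'lightgray'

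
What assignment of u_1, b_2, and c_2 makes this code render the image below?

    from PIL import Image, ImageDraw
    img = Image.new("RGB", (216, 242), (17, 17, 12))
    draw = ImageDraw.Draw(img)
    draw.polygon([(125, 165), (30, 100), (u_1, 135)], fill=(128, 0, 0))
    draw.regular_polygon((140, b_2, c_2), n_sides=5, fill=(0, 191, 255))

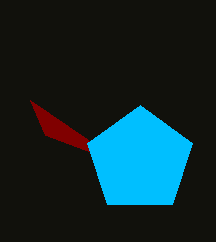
u_1 = 45, b_2 = 160, c_2 = 55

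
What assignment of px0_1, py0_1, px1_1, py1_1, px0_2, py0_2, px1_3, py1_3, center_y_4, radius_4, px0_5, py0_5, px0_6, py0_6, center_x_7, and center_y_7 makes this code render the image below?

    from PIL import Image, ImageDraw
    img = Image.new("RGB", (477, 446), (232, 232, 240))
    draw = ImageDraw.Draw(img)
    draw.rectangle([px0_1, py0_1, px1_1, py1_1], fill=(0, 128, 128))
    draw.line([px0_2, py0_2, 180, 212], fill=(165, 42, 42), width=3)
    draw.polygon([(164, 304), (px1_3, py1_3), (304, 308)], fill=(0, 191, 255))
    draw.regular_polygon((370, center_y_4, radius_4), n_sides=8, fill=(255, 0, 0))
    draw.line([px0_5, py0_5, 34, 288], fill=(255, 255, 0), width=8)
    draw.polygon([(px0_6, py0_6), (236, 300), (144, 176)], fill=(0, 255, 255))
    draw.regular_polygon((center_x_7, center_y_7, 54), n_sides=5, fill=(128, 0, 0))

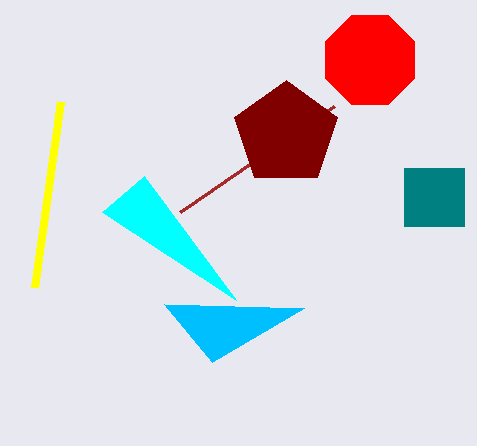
px0_1 = 404, py0_1 = 168, px1_1 = 464, py1_1 = 226, px0_2 = 334, py0_2 = 106, px1_3 = 212, py1_3 = 362, center_y_4 = 60, radius_4 = 48, px0_5 = 60, py0_5 = 102, px0_6 = 102, py0_6 = 212, center_x_7 = 286, center_y_7 = 134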